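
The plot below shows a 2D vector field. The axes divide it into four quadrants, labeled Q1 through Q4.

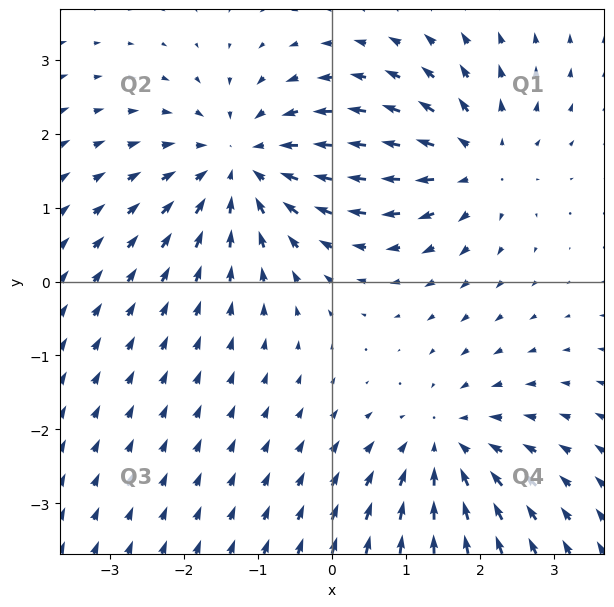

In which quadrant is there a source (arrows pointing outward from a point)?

Q1

The source sits at approximately (1.9, 1.6), which lies in quadrant Q1. The divergence there is about +3, positive as expected for a source.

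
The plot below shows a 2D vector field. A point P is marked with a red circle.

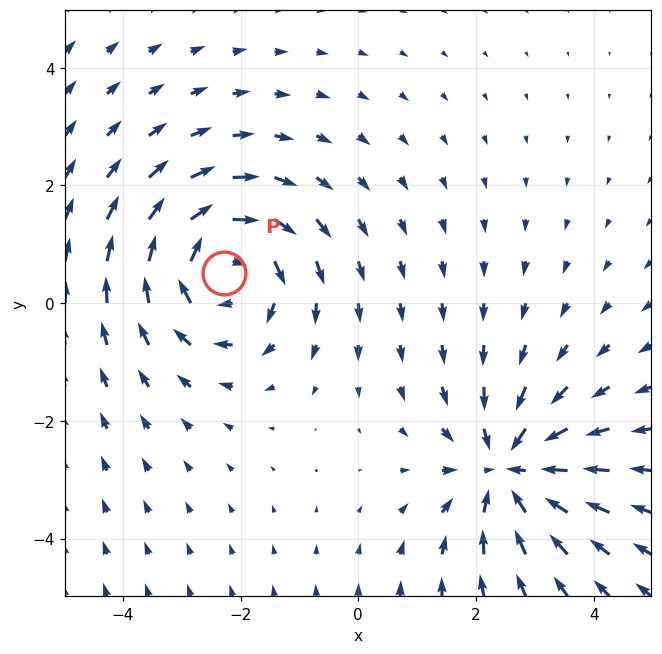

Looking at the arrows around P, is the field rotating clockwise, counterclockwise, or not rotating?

clockwise

Near P at (-2.3, 0.5) the arrows circulate clockwise. The curl (z-component) there is about -4; negative curl means clockwise rotation.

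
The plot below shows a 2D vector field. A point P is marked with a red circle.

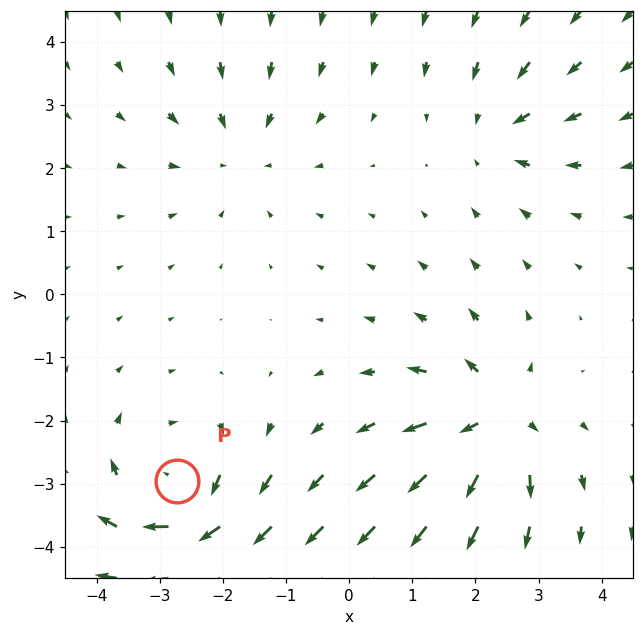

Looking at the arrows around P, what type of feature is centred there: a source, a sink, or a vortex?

vortex

At P (-2.7, -3.0) the arrows circulate clockwise. Divergence ≈0, curl about -5 — near-zero divergence with nonzero curl is a vortex.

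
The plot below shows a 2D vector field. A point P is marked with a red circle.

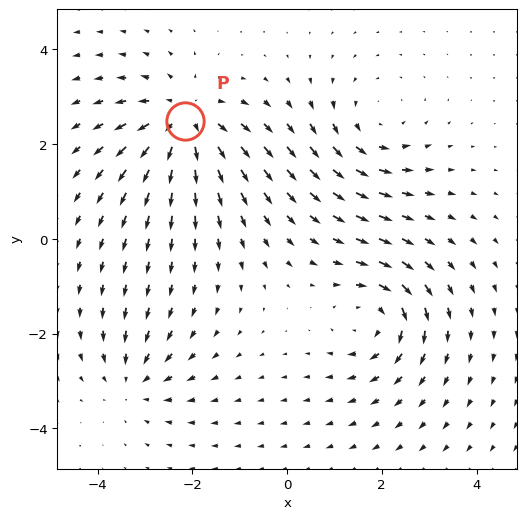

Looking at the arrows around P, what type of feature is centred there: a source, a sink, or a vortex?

At P (-2.2, 2.5) the arrows spread outward. Divergence about +5, curl ≈0 — positive divergence with near-zero curl is a source.

source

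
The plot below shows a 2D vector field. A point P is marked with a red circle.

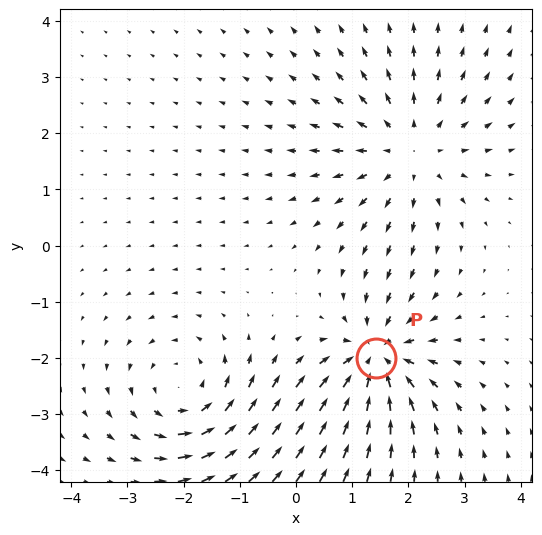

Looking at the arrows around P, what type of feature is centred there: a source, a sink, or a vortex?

At P (1.4, -2.0) the arrows converge inward. Divergence about -6, curl ≈0 — negative divergence with near-zero curl is a sink.

sink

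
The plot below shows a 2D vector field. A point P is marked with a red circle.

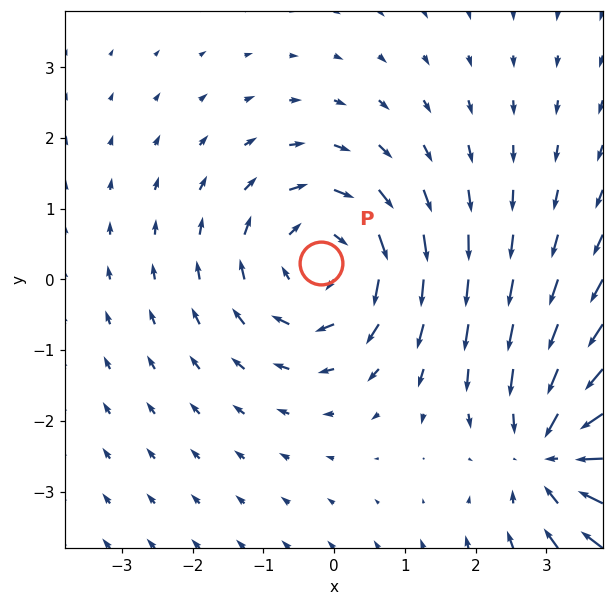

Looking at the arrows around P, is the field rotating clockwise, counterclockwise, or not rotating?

Near P at (-0.2, 0.2) the arrows circulate clockwise. The curl (z-component) there is about -3; negative curl means clockwise rotation.

clockwise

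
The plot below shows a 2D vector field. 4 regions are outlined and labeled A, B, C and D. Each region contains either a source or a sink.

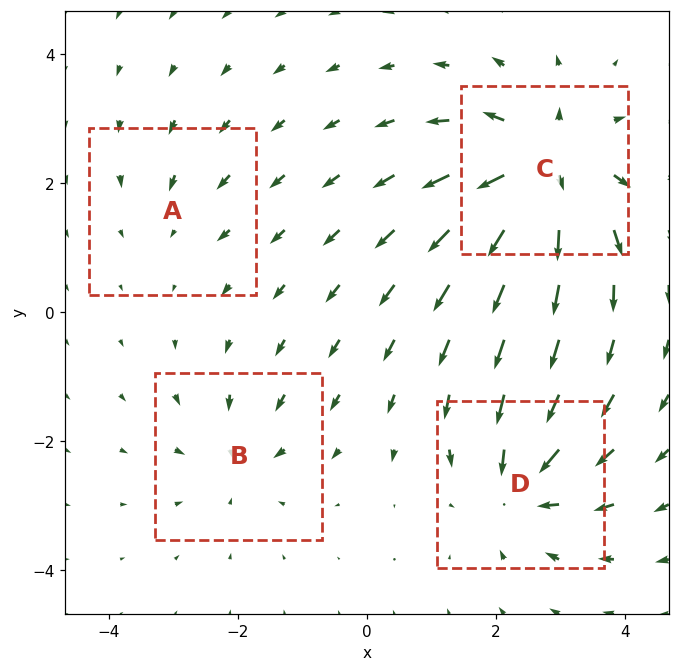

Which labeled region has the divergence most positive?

C

Divergence at each region's feature centre — A: about -2, B: about -4, C: about +8, D: about -6. Region C is most positive.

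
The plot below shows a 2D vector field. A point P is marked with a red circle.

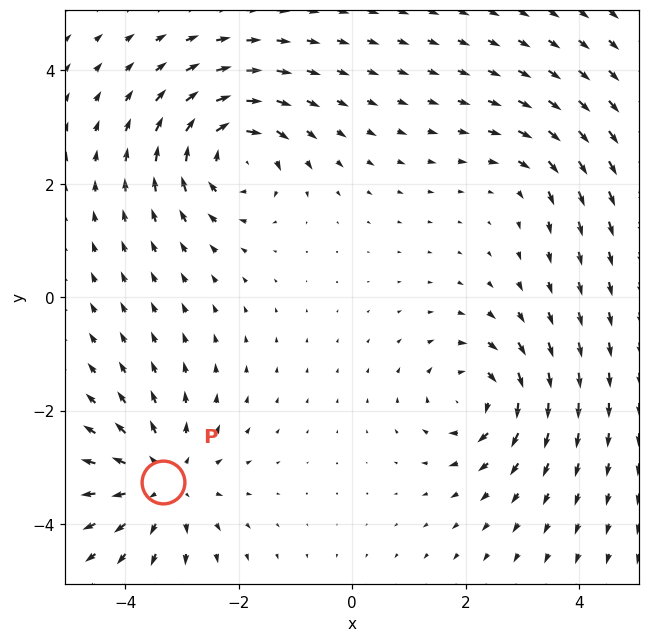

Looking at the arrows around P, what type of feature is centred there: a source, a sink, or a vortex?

source

At P (-3.3, -3.3) the arrows spread outward. Divergence about +5, curl ≈0 — positive divergence with near-zero curl is a source.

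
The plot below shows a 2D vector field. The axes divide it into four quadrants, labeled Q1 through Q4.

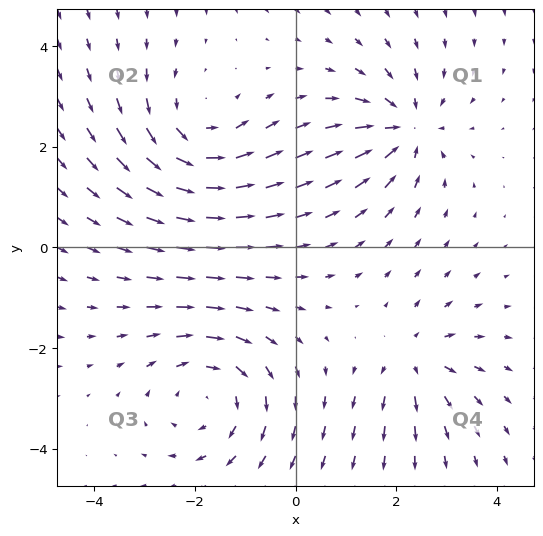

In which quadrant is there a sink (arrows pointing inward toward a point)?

Q1

The sink sits at approximately (2.2, 2.4), which lies in quadrant Q1. The divergence there is about -5, negative as expected for a sink.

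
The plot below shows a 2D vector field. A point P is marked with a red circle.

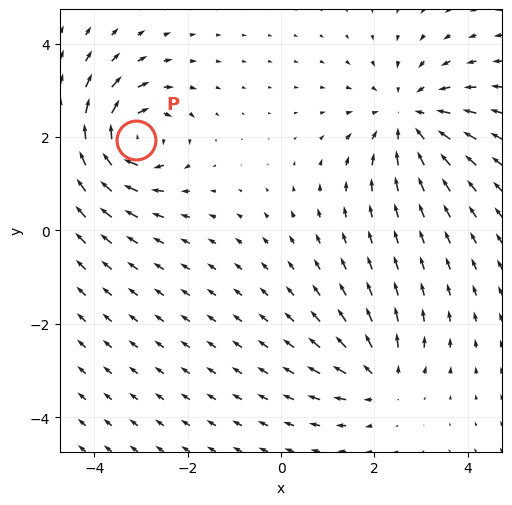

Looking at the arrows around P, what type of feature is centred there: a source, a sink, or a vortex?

At P (-3.1, 1.9) the arrows circulate clockwise. Divergence ≈0, curl about -6 — near-zero divergence with nonzero curl is a vortex.

vortex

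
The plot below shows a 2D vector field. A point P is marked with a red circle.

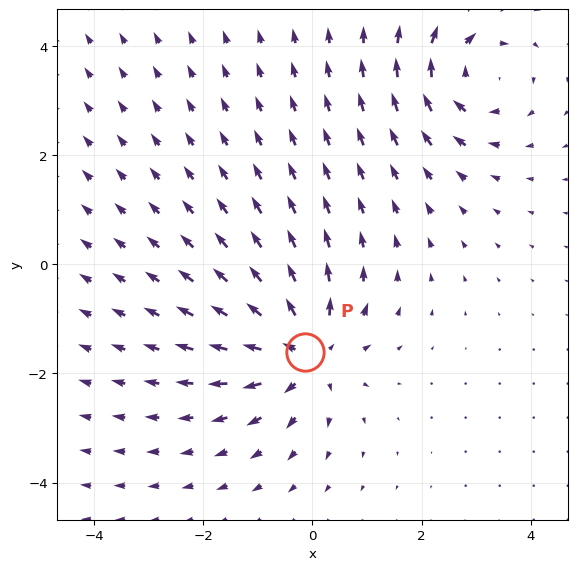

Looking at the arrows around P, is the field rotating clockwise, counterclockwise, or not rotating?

not rotating

Near P at (-0.1, -1.6) the arrows show no circulation. The curl there is ≈0.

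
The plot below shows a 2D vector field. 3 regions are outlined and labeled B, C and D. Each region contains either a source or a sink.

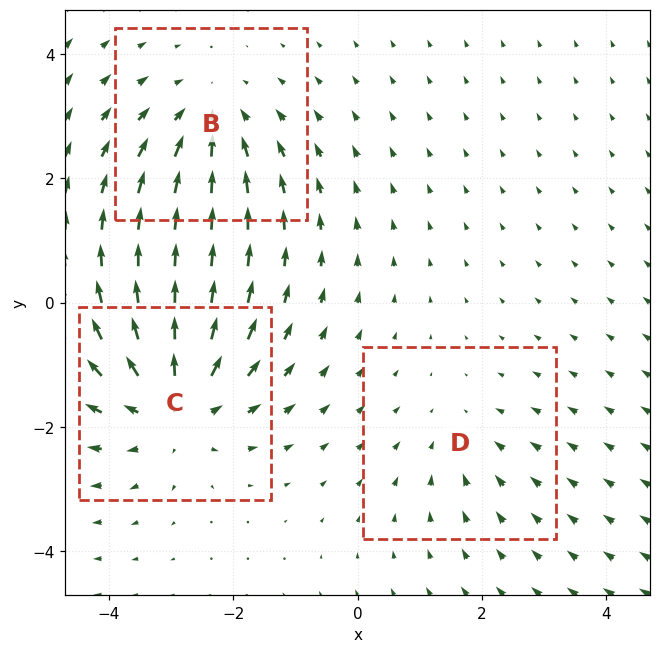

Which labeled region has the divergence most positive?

C

Divergence at each region's feature centre — B: about -3, C: about +4, D: about -2. Region C is most positive.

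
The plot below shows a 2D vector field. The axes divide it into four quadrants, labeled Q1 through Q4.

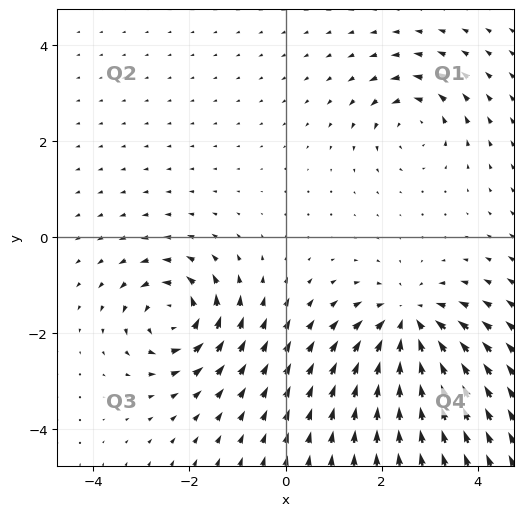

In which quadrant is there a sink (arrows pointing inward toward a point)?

The sink sits at approximately (2.6, -1.8), which lies in quadrant Q4. The divergence there is about -5, negative as expected for a sink.

Q4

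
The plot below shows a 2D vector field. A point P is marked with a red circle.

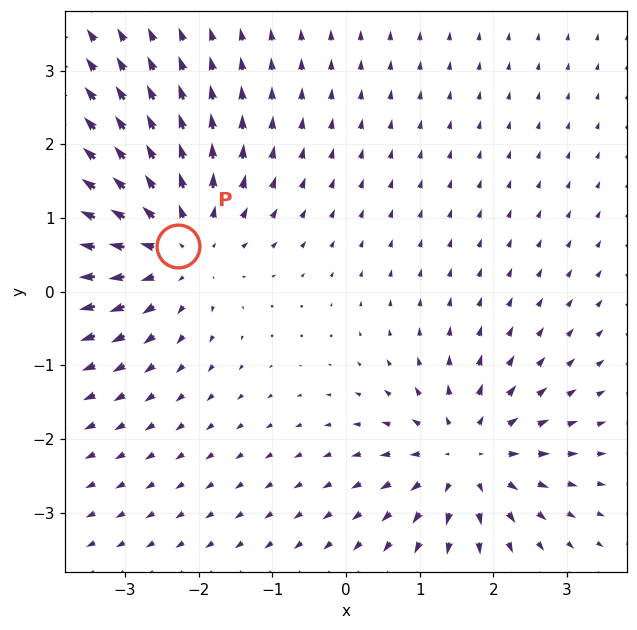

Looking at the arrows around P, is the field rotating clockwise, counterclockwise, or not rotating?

not rotating

Near P at (-2.3, 0.6) the arrows show no circulation. The curl there is ≈0.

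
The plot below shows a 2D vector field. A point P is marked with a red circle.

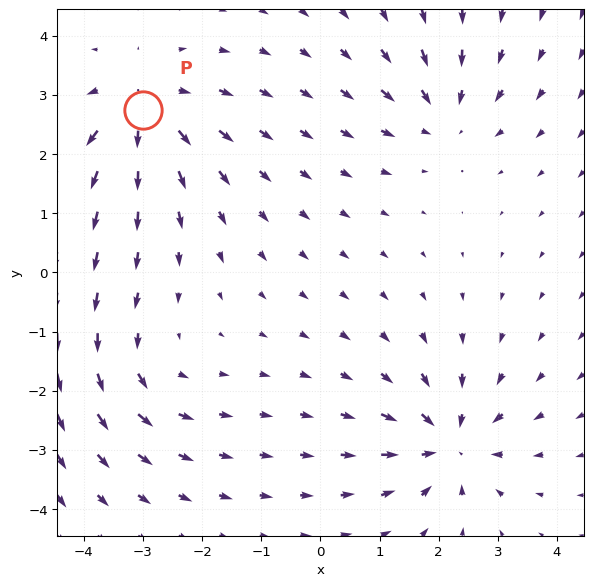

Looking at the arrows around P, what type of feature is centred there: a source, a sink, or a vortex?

At P (-3.0, 2.7) the arrows spread outward. Divergence about +4, curl ≈0 — positive divergence with near-zero curl is a source.

source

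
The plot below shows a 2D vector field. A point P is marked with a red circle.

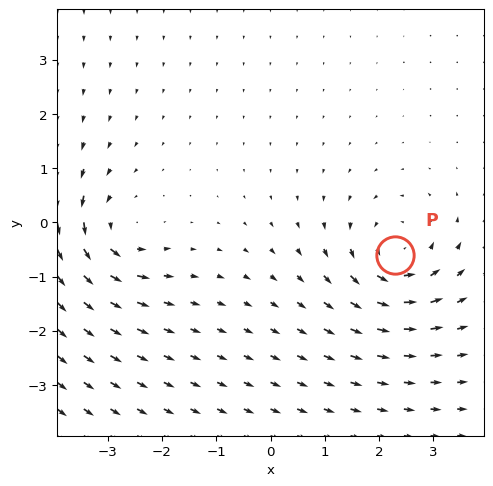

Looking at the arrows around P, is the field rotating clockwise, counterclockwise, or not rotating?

counterclockwise

Near P at (2.3, -0.6) the arrows circulate counterclockwise. The curl (z-component) there is about +4; positive curl means counterclockwise rotation.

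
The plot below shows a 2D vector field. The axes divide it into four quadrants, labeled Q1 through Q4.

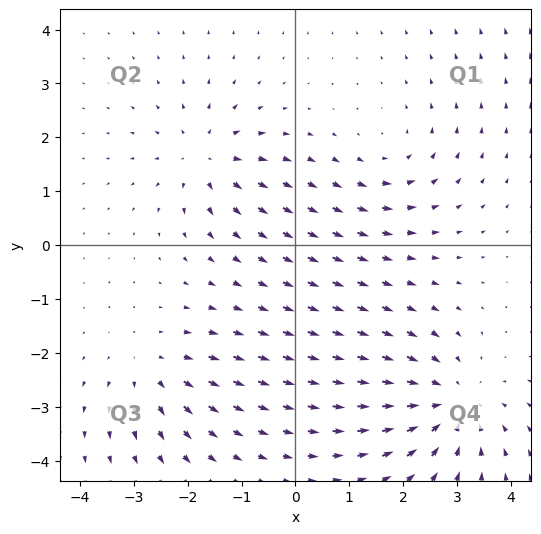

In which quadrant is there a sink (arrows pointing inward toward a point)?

The sink sits at approximately (2.9, -2.9), which lies in quadrant Q4. The divergence there is about -4, negative as expected for a sink.

Q4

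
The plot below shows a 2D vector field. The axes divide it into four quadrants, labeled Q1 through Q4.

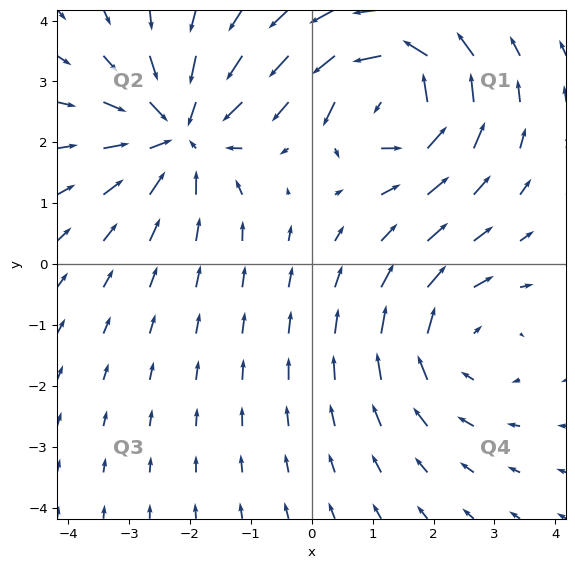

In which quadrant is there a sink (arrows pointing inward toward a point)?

Q2

The sink sits at approximately (-2.2, 2.2), which lies in quadrant Q2. The divergence there is about -4, negative as expected for a sink.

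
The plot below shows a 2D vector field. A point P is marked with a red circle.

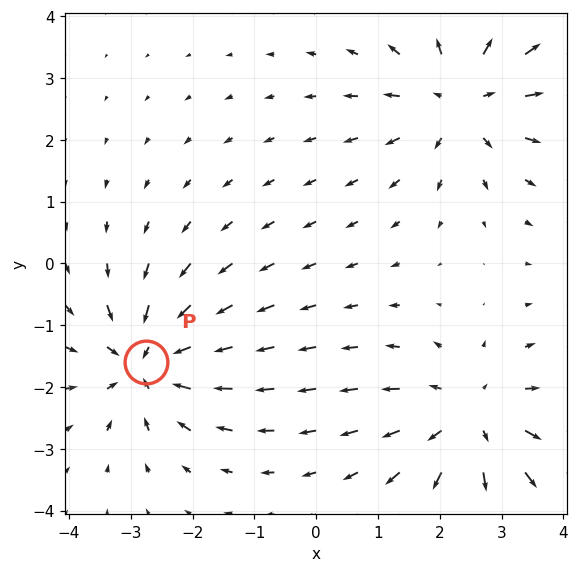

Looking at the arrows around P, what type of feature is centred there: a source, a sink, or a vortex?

At P (-2.7, -1.6) the arrows converge inward. Divergence about -6, curl ≈0 — negative divergence with near-zero curl is a sink.

sink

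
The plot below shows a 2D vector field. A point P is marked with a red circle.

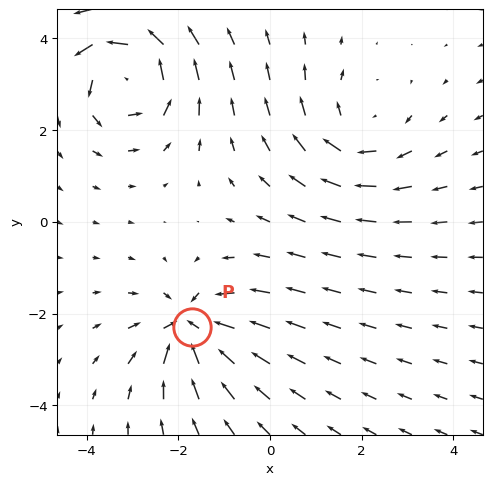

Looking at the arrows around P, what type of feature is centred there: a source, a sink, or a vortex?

sink

At P (-1.7, -2.3) the arrows converge inward. Divergence about -5, curl ≈0 — negative divergence with near-zero curl is a sink.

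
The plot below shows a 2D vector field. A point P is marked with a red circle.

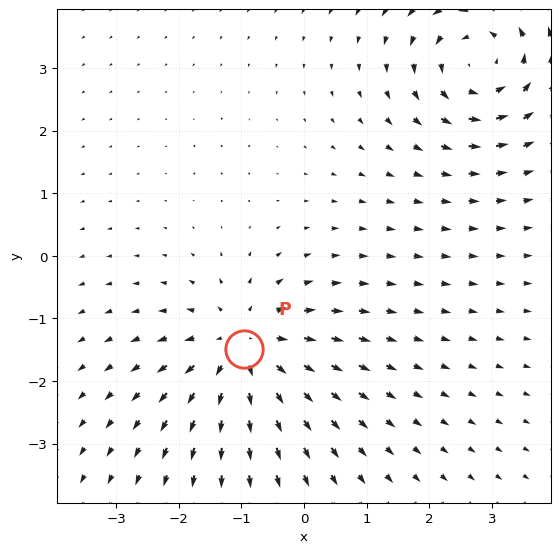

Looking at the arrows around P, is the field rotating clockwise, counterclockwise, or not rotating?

not rotating

Near P at (-1.0, -1.5) the arrows show no circulation. The curl there is ≈0.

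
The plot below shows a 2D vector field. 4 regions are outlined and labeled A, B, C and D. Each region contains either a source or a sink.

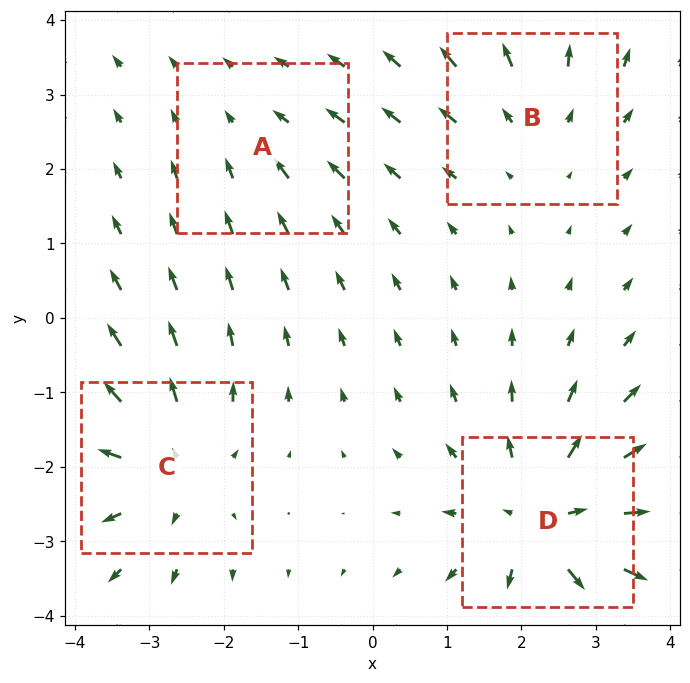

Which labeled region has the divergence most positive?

Divergence at each region's feature centre — A: about -2, B: about +3, C: about +4, D: about +6. Region D is most positive.

D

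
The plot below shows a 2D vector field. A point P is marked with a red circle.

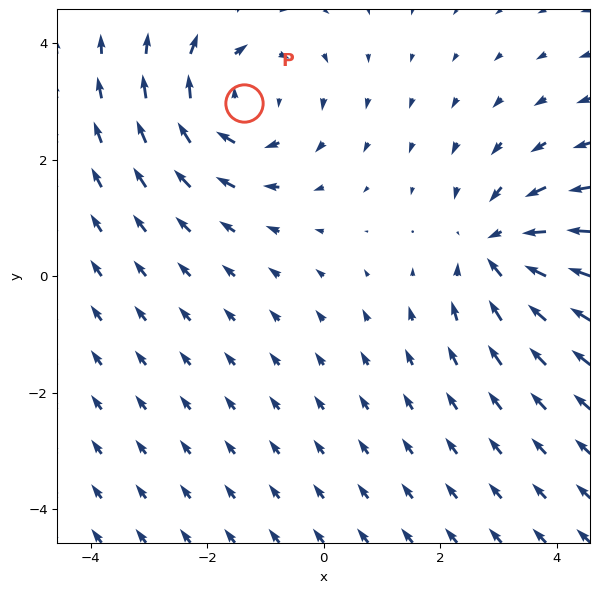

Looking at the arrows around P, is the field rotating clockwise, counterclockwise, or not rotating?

Near P at (-1.4, 3.0) the arrows circulate clockwise. The curl (z-component) there is about -3; negative curl means clockwise rotation.

clockwise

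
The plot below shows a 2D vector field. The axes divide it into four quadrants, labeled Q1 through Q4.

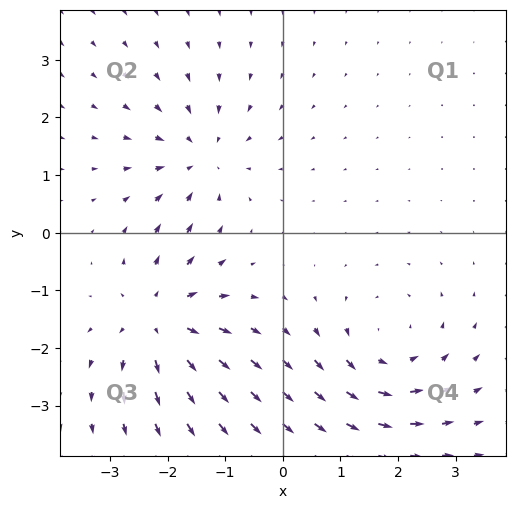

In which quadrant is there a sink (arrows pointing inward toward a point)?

Q2

The sink sits at approximately (-1.4, 1.3), which lies in quadrant Q2. The divergence there is about -3, negative as expected for a sink.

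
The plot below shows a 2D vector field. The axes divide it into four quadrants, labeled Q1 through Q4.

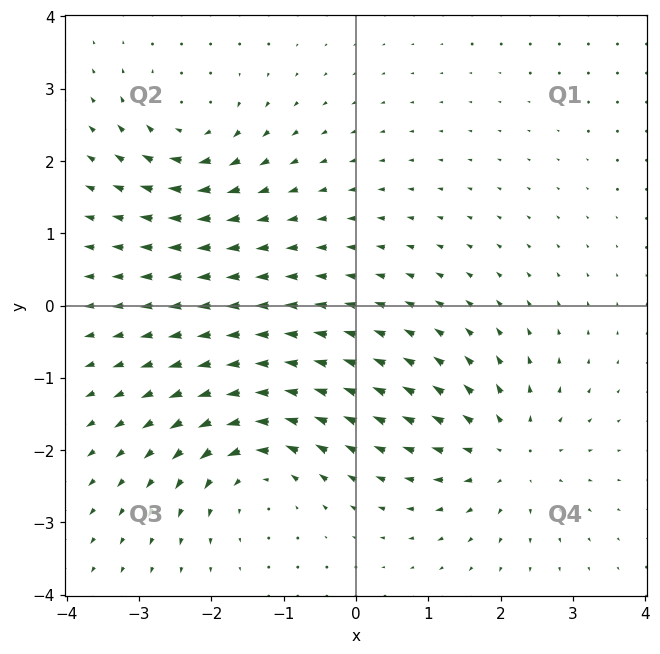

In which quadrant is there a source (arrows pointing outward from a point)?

The source sits at approximately (2.1, -2.0), which lies in quadrant Q4. The divergence there is about +4, positive as expected for a source.

Q4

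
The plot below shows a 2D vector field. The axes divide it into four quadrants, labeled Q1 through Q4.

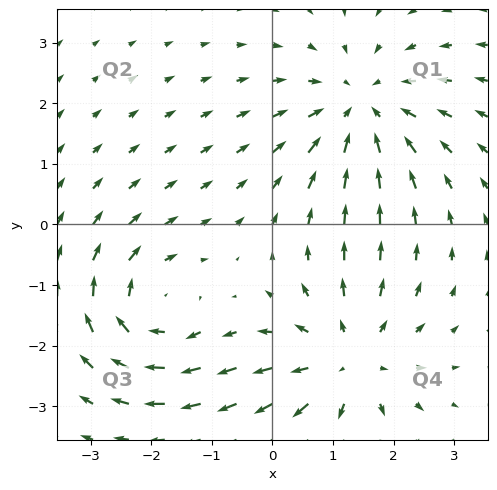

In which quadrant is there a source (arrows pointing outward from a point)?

The source sits at approximately (1.2, -2.3), which lies in quadrant Q4. The divergence there is about +4, positive as expected for a source.

Q4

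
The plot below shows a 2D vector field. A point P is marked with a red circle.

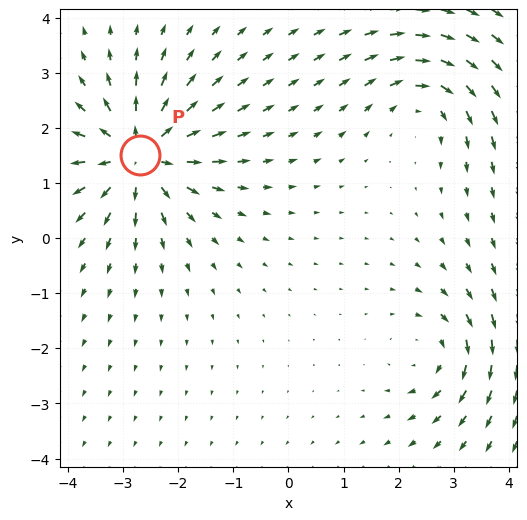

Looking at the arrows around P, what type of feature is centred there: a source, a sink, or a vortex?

At P (-2.7, 1.5) the arrows spread outward. Divergence about +6, curl ≈0 — positive divergence with near-zero curl is a source.

source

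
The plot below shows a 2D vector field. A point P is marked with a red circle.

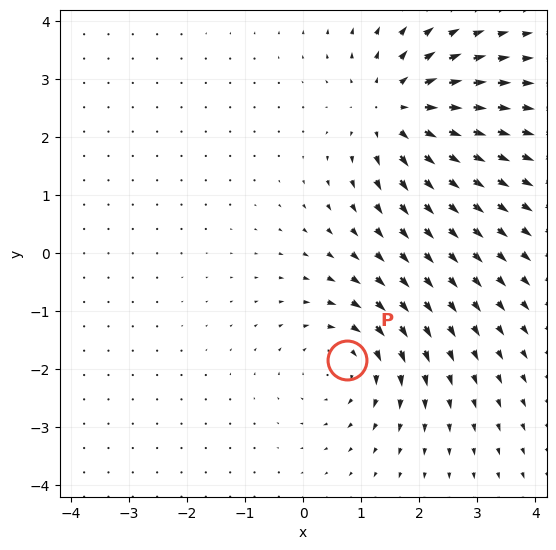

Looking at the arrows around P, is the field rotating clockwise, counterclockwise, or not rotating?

clockwise

Near P at (0.7, -1.8) the arrows circulate clockwise. The curl (z-component) there is about -3; negative curl means clockwise rotation.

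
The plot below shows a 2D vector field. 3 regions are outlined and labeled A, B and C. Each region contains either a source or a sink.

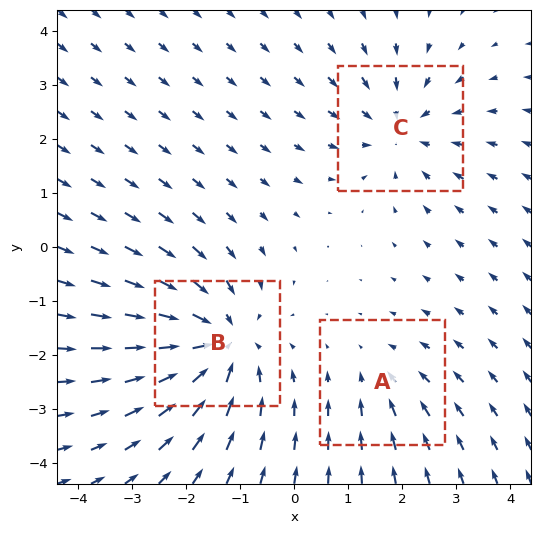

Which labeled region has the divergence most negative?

B

Divergence at each region's feature centre — A: about -2, B: about -4, C: about -3. Region B is most negative.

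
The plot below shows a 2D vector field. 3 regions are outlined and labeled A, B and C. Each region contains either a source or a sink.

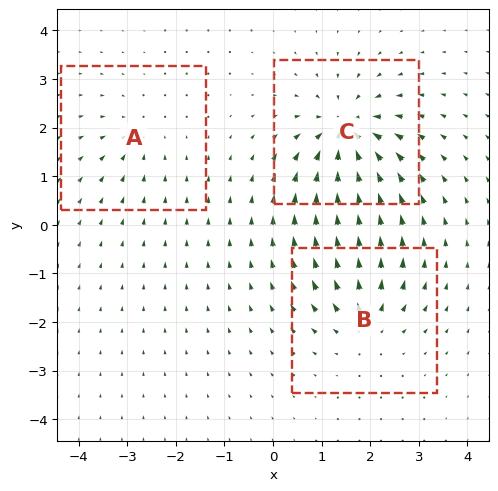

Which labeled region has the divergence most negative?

C

Divergence at each region's feature centre — A: about -3, B: about +4, C: about -6. Region C is most negative.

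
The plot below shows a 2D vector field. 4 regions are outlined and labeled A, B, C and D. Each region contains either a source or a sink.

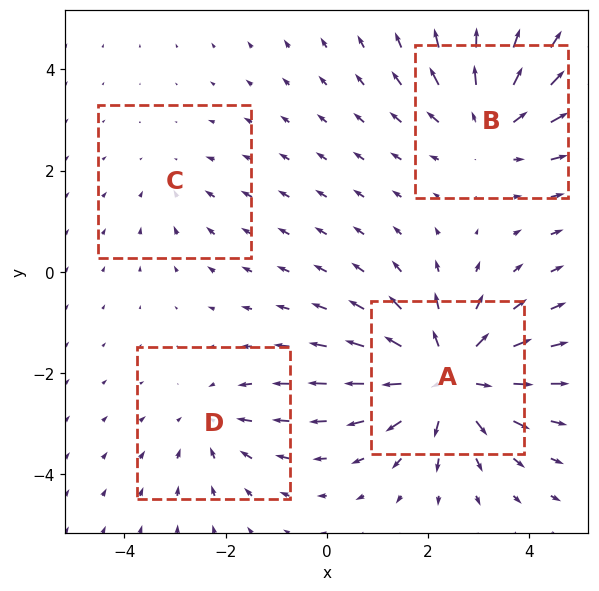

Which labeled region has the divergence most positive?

Divergence at each region's feature centre — A: about +6, B: about +4, C: about -2, D: about -3. Region A is most positive.

A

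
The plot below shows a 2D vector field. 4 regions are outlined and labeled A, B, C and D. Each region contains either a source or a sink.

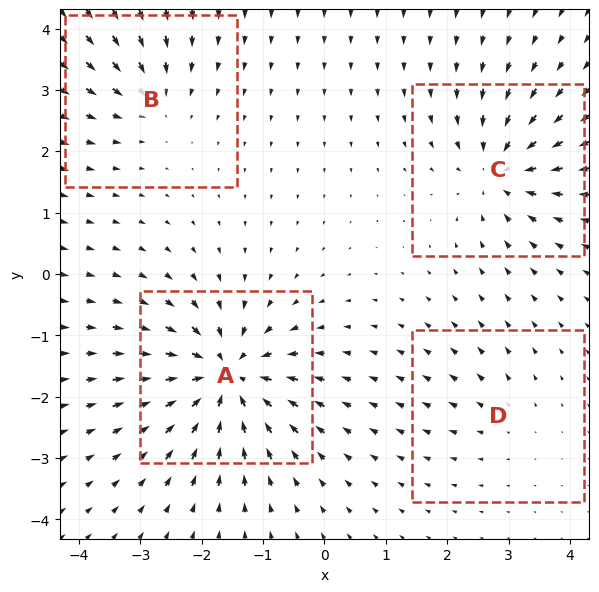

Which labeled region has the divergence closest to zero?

D

Divergence at each region's feature centre — A: about -8, B: about -4, C: about -6, D: about +2. Region D is closest to zero.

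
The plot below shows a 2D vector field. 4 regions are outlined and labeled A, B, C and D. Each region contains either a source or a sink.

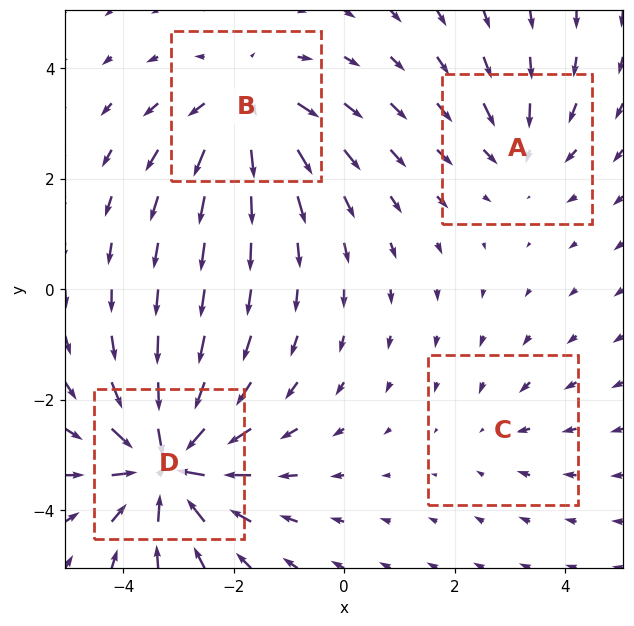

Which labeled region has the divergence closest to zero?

Divergence at each region's feature centre — A: about -3, B: about +5, C: about -2, D: about -7. Region C is closest to zero.

C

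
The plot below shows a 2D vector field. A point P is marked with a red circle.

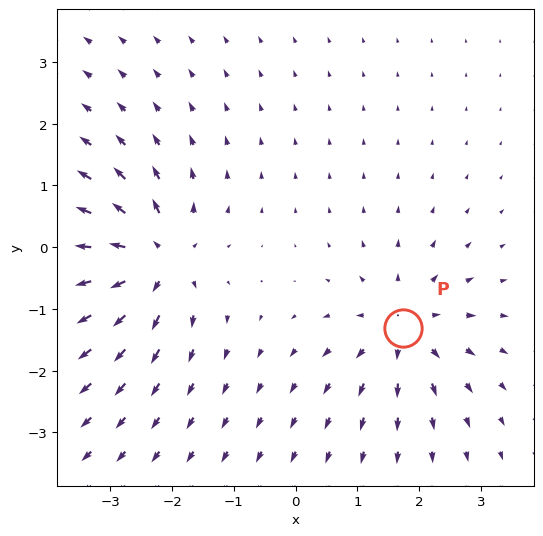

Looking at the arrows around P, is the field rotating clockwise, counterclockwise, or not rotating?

not rotating

Near P at (1.7, -1.3) the arrows show no circulation. The curl there is ≈0.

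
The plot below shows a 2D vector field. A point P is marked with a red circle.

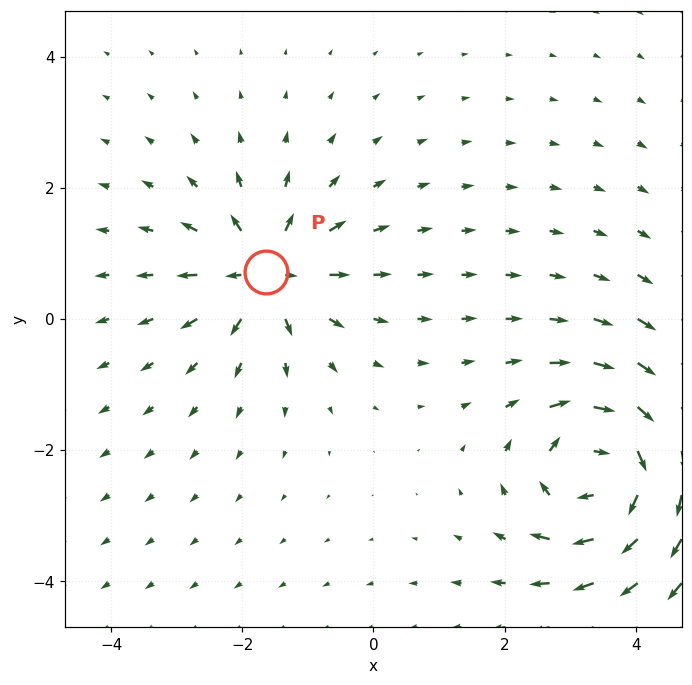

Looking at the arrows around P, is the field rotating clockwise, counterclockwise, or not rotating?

not rotating

Near P at (-1.6, 0.7) the arrows show no circulation. The curl there is ≈0.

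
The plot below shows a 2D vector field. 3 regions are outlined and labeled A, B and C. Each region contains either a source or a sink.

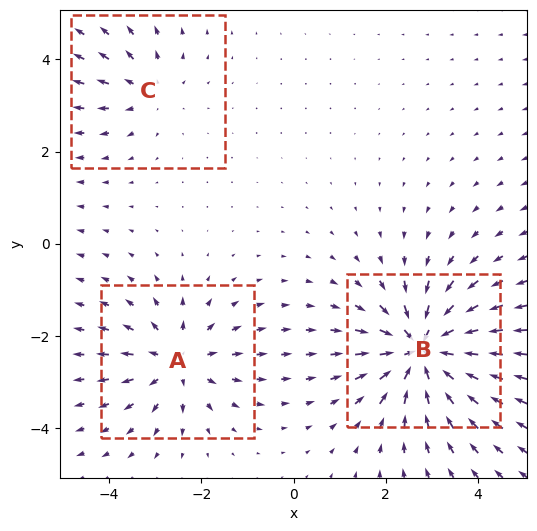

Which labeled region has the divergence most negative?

B

Divergence at each region's feature centre — A: about +4, B: about -6, C: about +2. Region B is most negative.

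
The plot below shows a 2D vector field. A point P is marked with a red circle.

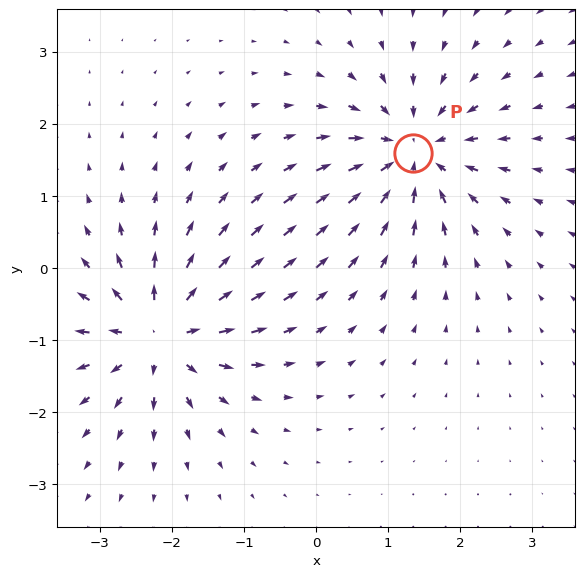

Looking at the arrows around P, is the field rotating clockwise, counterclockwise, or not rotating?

not rotating

Near P at (1.4, 1.6) the arrows show no circulation. The curl there is ≈0.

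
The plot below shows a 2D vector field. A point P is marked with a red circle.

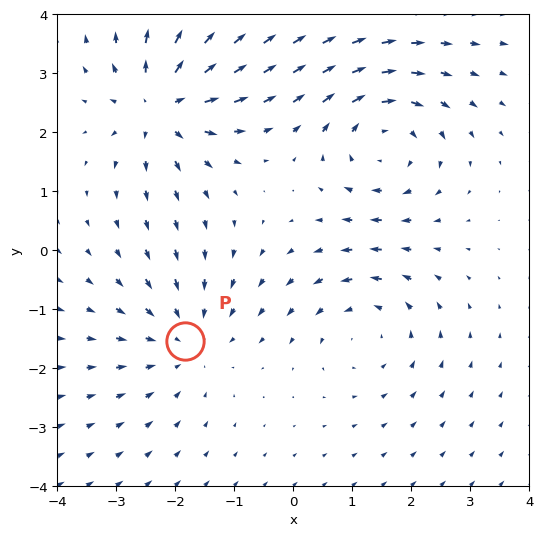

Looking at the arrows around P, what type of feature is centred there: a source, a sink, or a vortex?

sink

At P (-1.8, -1.5) the arrows converge inward. Divergence about -3, curl ≈0 — negative divergence with near-zero curl is a sink.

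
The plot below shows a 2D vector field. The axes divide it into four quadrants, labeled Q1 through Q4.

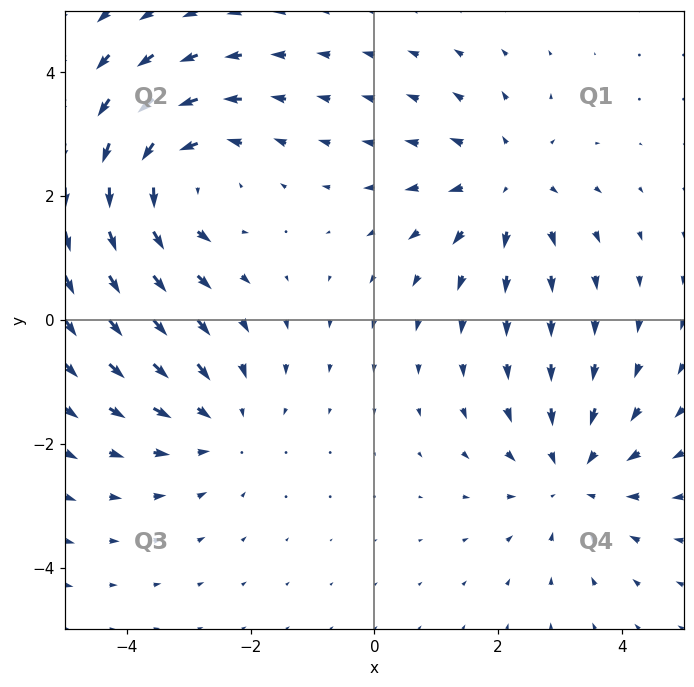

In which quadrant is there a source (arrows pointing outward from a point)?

The source sits at approximately (2.2, 2.2), which lies in quadrant Q1. The divergence there is about +3, positive as expected for a source.

Q1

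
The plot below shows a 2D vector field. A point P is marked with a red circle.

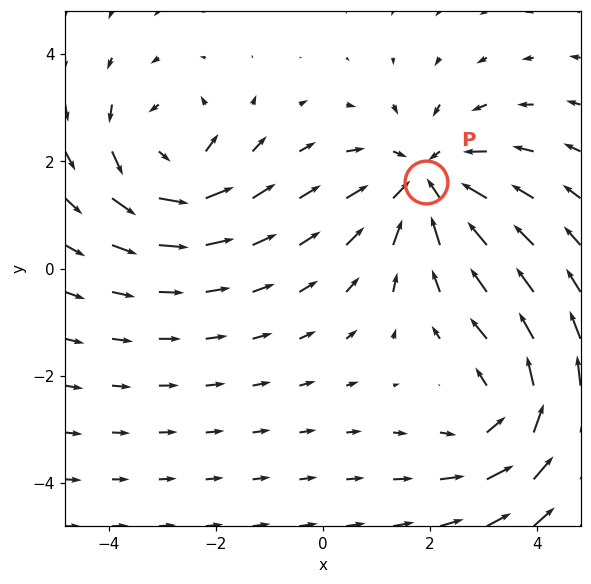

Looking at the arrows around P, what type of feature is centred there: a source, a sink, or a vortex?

sink

At P (1.9, 1.6) the arrows converge inward. Divergence about -4, curl ≈0 — negative divergence with near-zero curl is a sink.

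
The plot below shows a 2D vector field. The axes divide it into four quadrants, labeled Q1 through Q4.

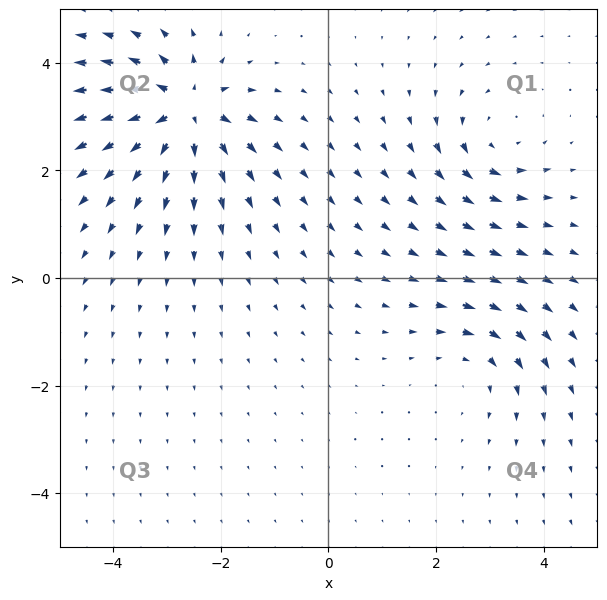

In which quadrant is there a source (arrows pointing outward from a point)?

The source sits at approximately (-2.7, 3.1), which lies in quadrant Q2. The divergence there is about +6, positive as expected for a source.

Q2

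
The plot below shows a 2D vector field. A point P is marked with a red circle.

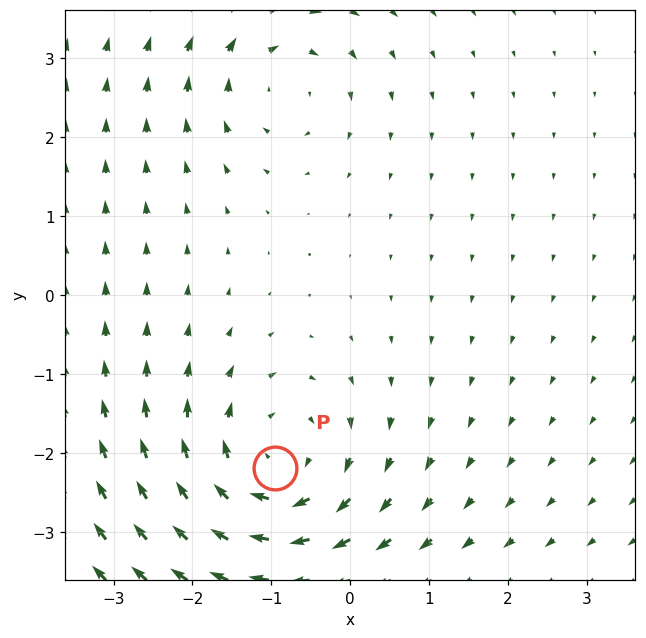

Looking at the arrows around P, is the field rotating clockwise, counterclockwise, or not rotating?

clockwise

Near P at (-1.0, -2.2) the arrows circulate clockwise. The curl (z-component) there is about -4; negative curl means clockwise rotation.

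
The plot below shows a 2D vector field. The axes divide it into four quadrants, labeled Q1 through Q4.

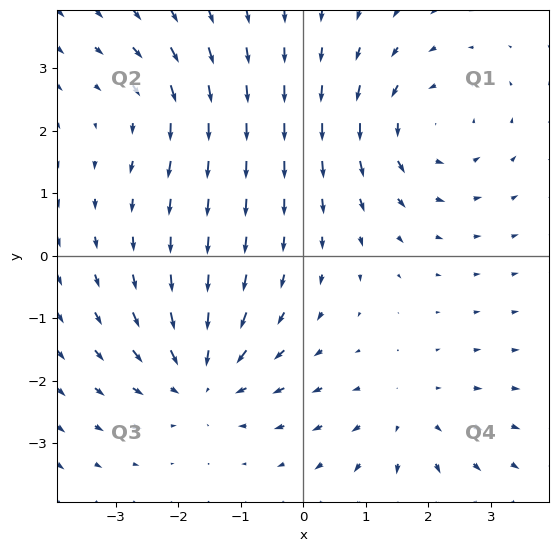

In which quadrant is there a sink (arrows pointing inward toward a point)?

The sink sits at approximately (-1.6, -2.0), which lies in quadrant Q3. The divergence there is about -5, negative as expected for a sink.

Q3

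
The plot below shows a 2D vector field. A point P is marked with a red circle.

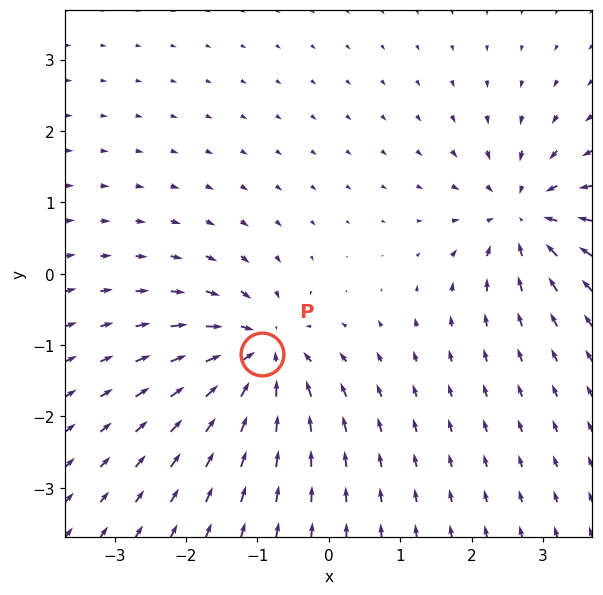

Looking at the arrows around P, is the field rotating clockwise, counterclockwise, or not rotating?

Near P at (-0.9, -1.1) the arrows show no circulation. The curl there is ≈0.

not rotating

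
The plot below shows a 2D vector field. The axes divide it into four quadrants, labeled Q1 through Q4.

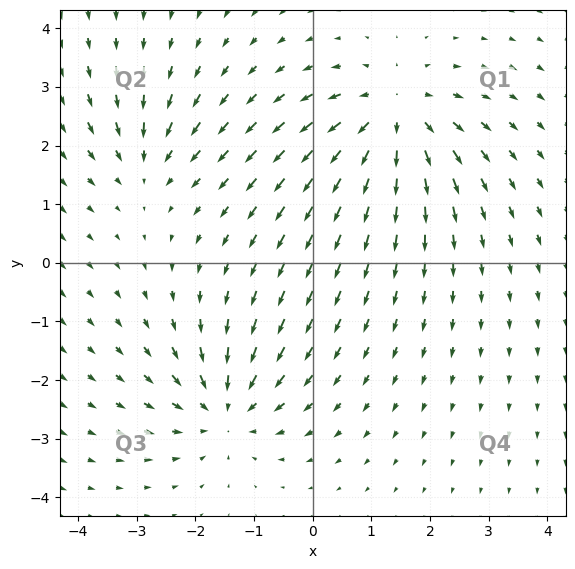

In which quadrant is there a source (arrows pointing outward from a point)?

The source sits at approximately (1.4, 2.5), which lies in quadrant Q1. The divergence there is about +5, positive as expected for a source.

Q1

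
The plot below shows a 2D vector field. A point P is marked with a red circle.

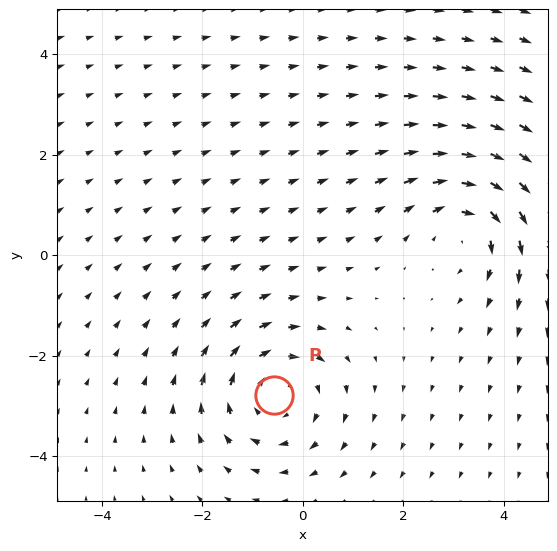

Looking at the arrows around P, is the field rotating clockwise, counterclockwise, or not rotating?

clockwise

Near P at (-0.6, -2.8) the arrows circulate clockwise. The curl (z-component) there is about -4; negative curl means clockwise rotation.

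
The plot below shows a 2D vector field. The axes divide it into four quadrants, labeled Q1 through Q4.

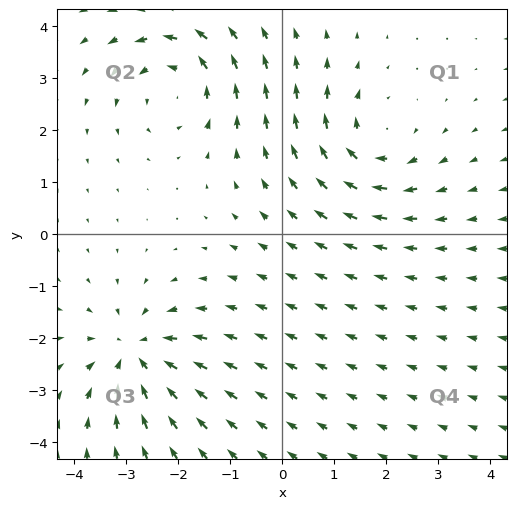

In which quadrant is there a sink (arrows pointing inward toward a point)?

Q3

The sink sits at approximately (-2.8, -2.3), which lies in quadrant Q3. The divergence there is about -5, negative as expected for a sink.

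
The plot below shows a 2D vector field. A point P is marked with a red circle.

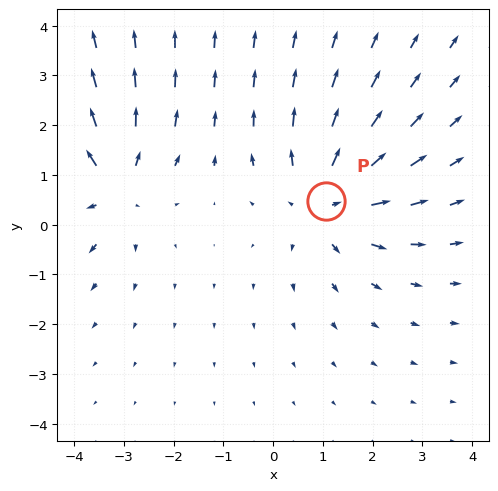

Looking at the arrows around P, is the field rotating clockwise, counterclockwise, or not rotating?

Near P at (1.1, 0.5) the arrows show no circulation. The curl there is ≈0.

not rotating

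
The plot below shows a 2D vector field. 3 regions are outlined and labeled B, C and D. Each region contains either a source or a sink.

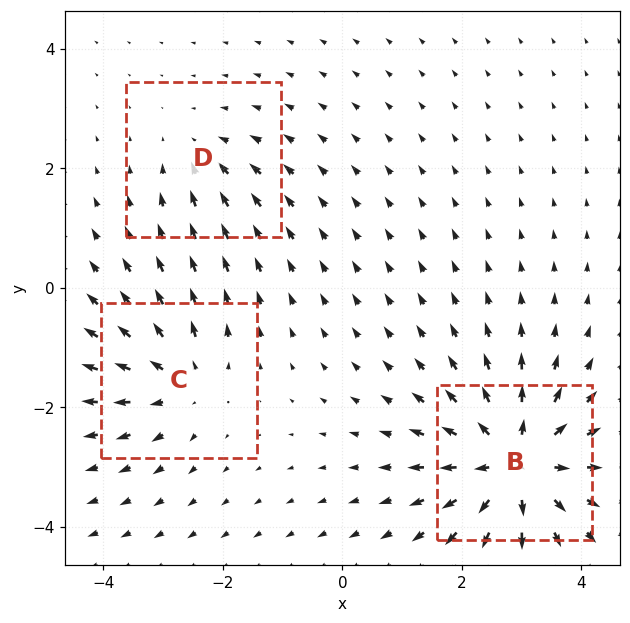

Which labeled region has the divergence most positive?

Divergence at each region's feature centre — B: about +6, C: about +3, D: about -2. Region B is most positive.

B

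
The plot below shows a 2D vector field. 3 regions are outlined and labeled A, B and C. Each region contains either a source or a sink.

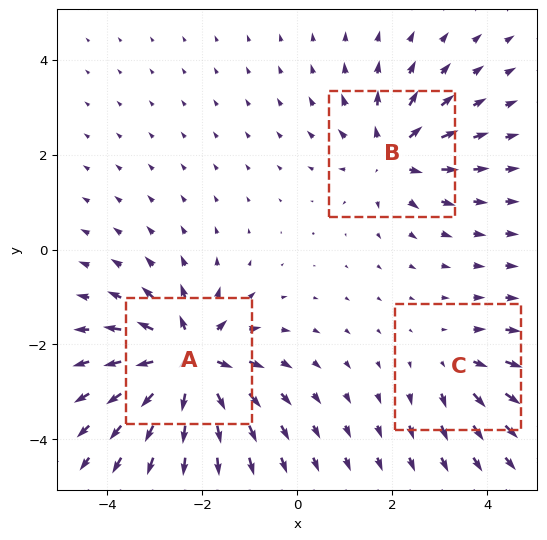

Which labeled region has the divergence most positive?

Divergence at each region's feature centre — A: about +6, B: about +4, C: about +2. Region A is most positive.

A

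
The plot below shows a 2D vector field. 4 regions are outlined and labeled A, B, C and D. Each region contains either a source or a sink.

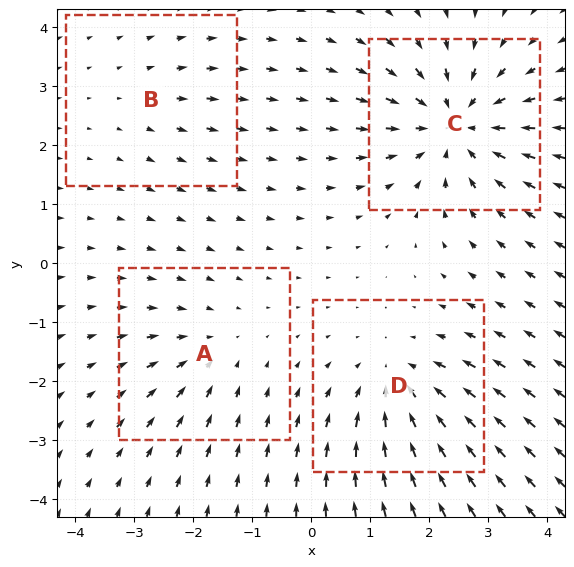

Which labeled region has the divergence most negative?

C

Divergence at each region's feature centre — A: about -3, B: about +2, C: about -6, D: about -5. Region C is most negative.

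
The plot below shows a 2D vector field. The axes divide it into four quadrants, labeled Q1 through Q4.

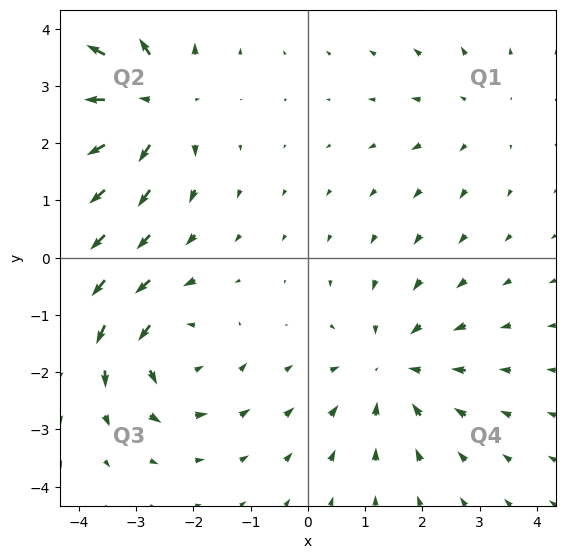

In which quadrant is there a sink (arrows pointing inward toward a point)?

Q4

The sink sits at approximately (1.5, -1.9), which lies in quadrant Q4. The divergence there is about -4, negative as expected for a sink.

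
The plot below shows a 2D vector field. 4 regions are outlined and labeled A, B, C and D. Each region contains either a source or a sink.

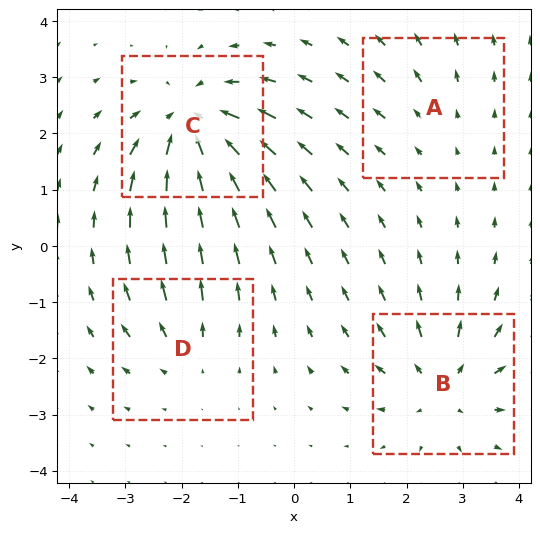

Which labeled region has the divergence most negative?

Divergence at each region's feature centre — A: about +2, B: about +5, C: about -6, D: about +3. Region C is most negative.

C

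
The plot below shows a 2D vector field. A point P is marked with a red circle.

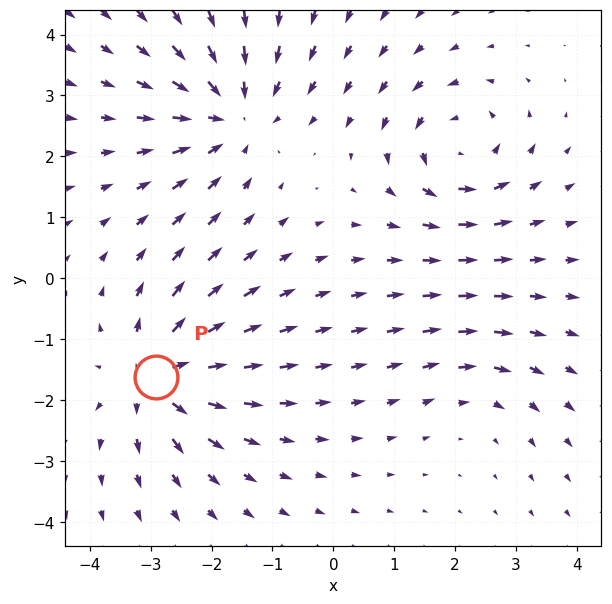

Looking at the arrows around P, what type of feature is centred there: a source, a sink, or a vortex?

source

At P (-2.9, -1.6) the arrows spread outward. Divergence about +6, curl ≈0 — positive divergence with near-zero curl is a source.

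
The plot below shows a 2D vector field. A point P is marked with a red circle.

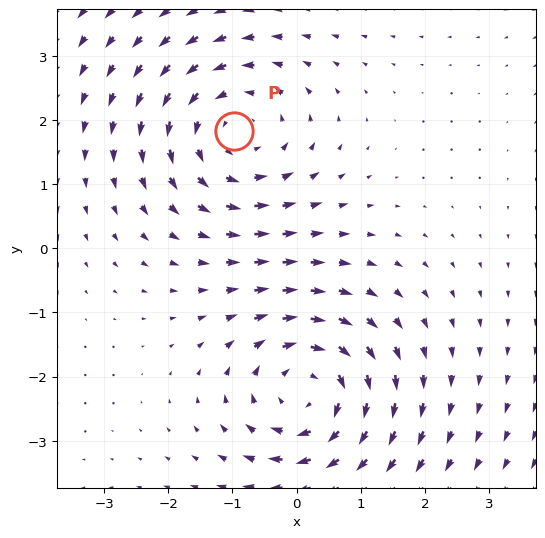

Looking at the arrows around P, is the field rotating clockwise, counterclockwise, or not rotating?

Near P at (-1.0, 1.8) the arrows circulate counterclockwise. The curl (z-component) there is about +4; positive curl means counterclockwise rotation.

counterclockwise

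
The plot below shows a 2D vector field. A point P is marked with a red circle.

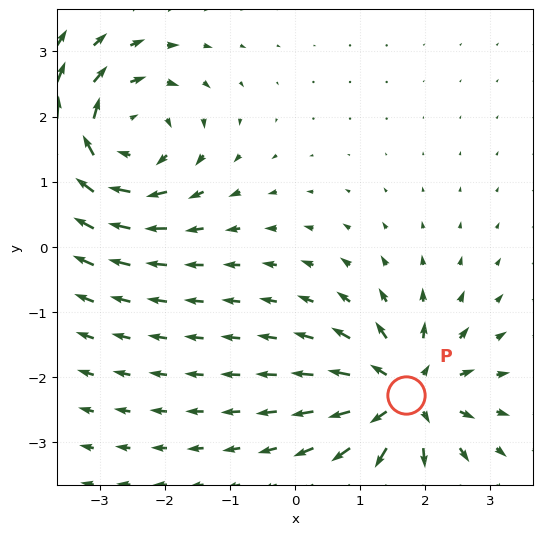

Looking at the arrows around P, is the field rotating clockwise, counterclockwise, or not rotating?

Near P at (1.7, -2.3) the arrows show no circulation. The curl there is ≈0.

not rotating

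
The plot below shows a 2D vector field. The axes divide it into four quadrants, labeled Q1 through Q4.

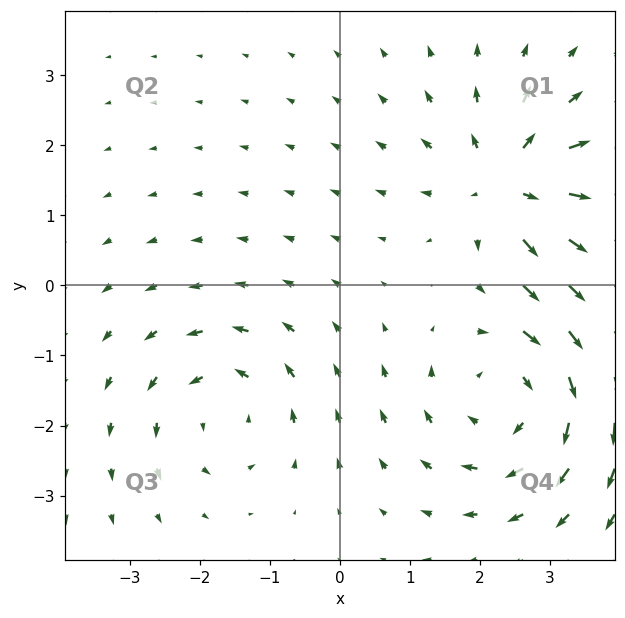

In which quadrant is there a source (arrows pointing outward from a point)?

The source sits at approximately (2.4, 1.4), which lies in quadrant Q1. The divergence there is about +5, positive as expected for a source.

Q1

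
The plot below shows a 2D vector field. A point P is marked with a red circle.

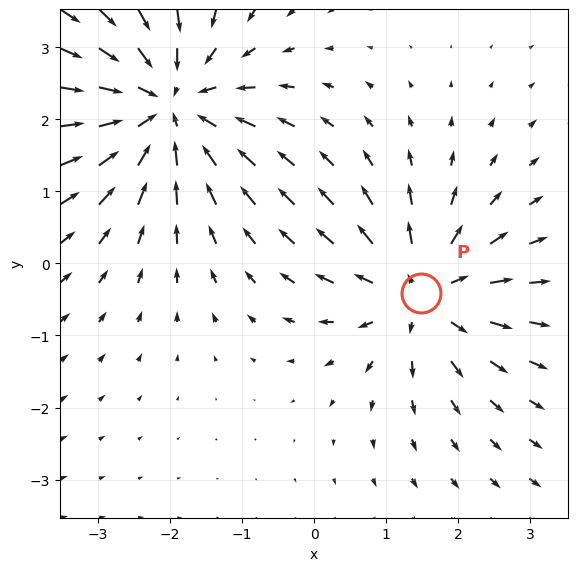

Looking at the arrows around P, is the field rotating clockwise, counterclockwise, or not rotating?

Near P at (1.5, -0.4) the arrows show no circulation. The curl there is ≈0.

not rotating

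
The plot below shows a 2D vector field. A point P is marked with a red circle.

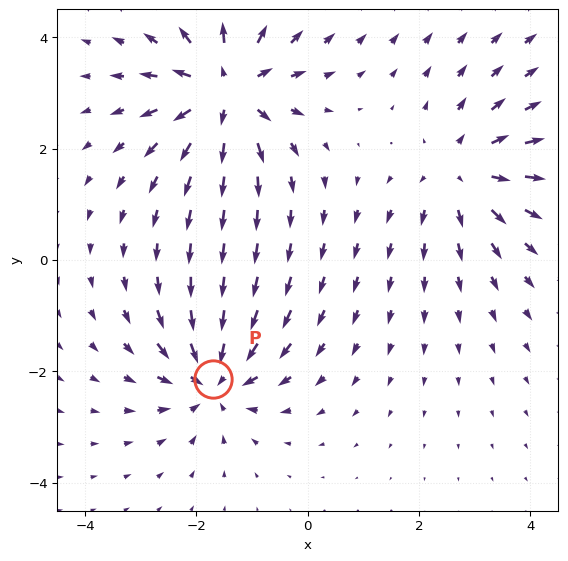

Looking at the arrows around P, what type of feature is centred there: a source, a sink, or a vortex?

At P (-1.7, -2.1) the arrows converge inward. Divergence about -5, curl ≈0 — negative divergence with near-zero curl is a sink.

sink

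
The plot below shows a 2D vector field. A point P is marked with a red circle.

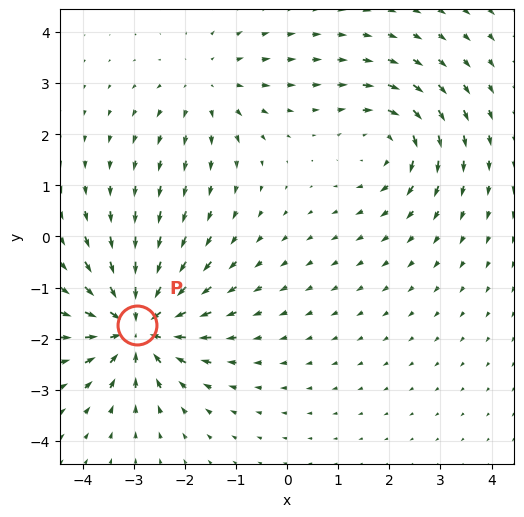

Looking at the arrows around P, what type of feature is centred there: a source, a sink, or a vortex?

sink

At P (-2.9, -1.7) the arrows converge inward. Divergence about -6, curl ≈0 — negative divergence with near-zero curl is a sink.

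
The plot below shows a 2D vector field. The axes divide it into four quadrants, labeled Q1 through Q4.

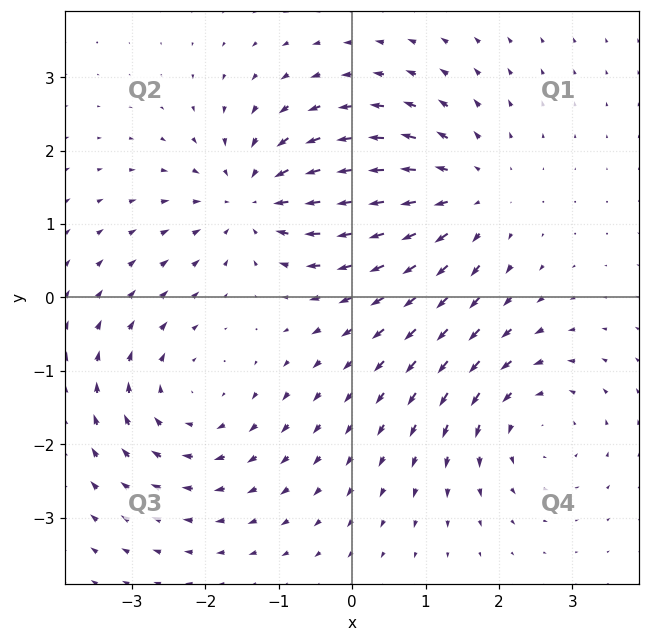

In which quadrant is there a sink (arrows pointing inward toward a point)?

Q2

The sink sits at approximately (-1.3, 1.3), which lies in quadrant Q2. The divergence there is about -5, negative as expected for a sink.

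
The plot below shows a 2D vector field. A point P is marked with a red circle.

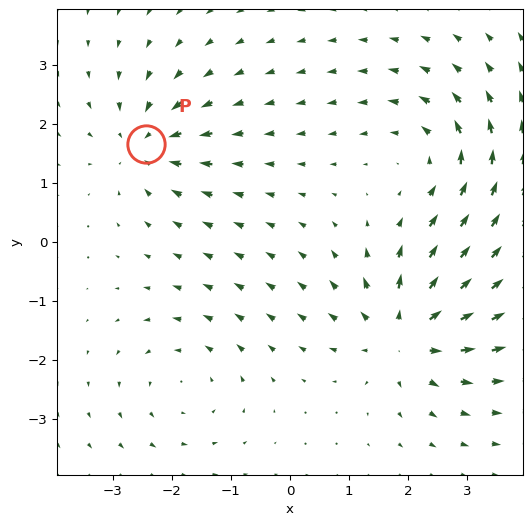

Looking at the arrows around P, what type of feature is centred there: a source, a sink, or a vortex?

At P (-2.4, 1.7) the arrows converge inward. Divergence about -5, curl ≈0 — negative divergence with near-zero curl is a sink.

sink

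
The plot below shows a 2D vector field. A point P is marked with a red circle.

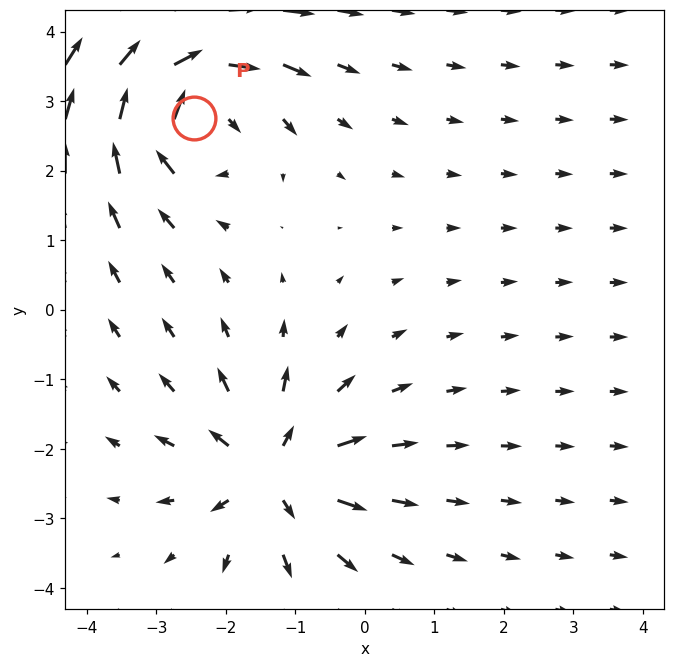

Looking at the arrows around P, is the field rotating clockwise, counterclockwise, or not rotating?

Near P at (-2.5, 2.8) the arrows circulate clockwise. The curl (z-component) there is about -5; negative curl means clockwise rotation.

clockwise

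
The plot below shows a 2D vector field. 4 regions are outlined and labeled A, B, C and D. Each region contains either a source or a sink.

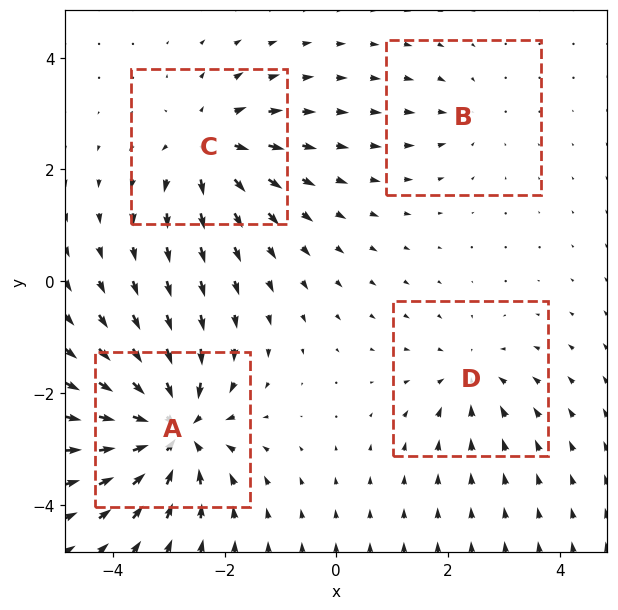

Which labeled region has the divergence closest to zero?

B

Divergence at each region's feature centre — A: about -8, B: about -2, C: about +5, D: about -4. Region B is closest to zero.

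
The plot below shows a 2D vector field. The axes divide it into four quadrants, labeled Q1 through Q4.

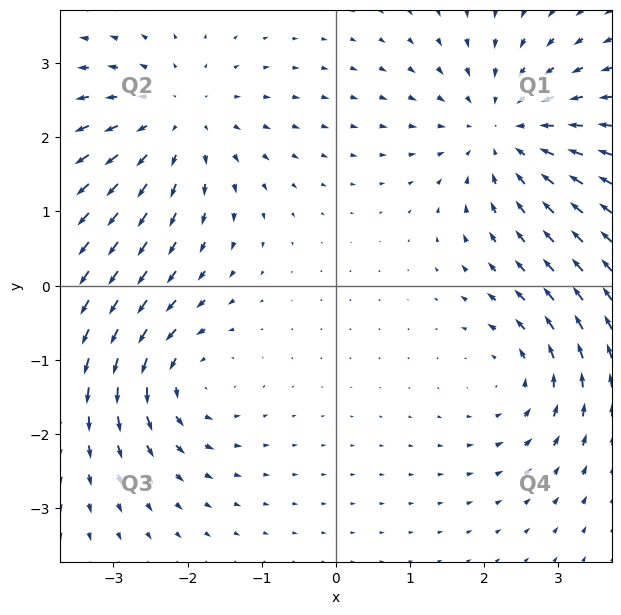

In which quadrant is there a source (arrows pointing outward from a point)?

Q2

The source sits at approximately (-2.2, 2.2), which lies in quadrant Q2. The divergence there is about +3, positive as expected for a source.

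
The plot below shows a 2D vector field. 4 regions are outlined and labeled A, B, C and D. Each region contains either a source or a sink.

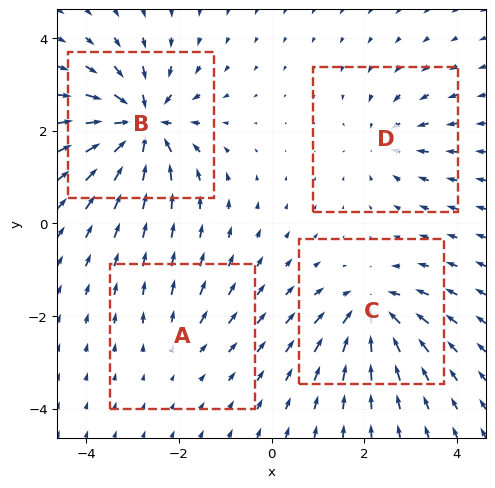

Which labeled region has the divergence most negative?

Divergence at each region's feature centre — A: about +2, B: about -9, C: about -6, D: about -4. Region B is most negative.

B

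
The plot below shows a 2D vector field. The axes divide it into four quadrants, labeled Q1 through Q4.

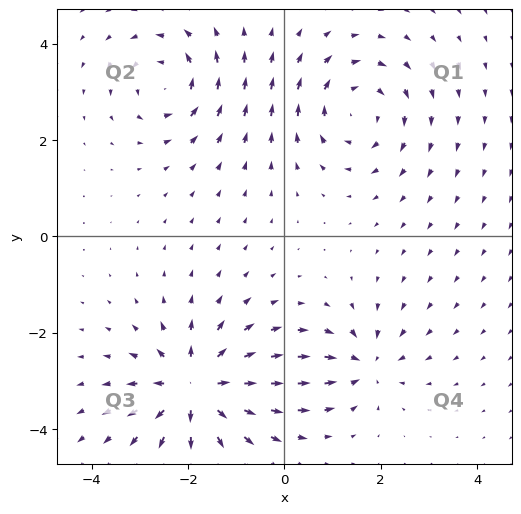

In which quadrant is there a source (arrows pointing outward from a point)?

The source sits at approximately (-1.8, -3.2), which lies in quadrant Q3. The divergence there is about +6, positive as expected for a source.

Q3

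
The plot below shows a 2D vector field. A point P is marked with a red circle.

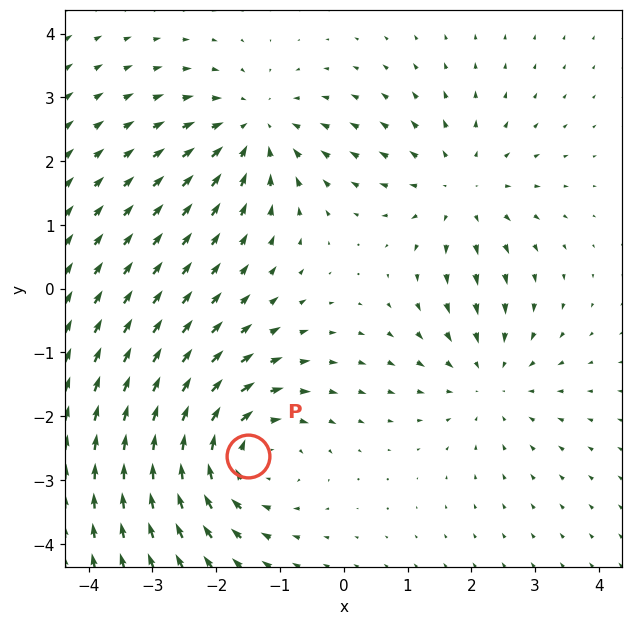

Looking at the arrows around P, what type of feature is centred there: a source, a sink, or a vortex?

At P (-1.5, -2.6) the arrows circulate clockwise. Divergence ≈0, curl about -4 — near-zero divergence with nonzero curl is a vortex.

vortex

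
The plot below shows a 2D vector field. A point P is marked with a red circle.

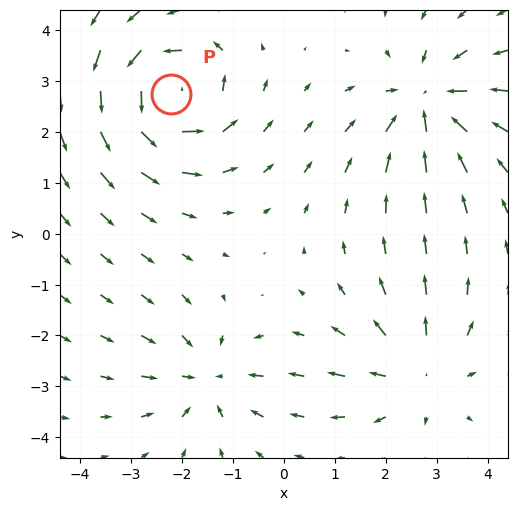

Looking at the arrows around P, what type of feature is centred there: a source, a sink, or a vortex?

At P (-2.2, 2.7) the arrows circulate counterclockwise. Divergence ≈0, curl about +7 — near-zero divergence with nonzero curl is a vortex.

vortex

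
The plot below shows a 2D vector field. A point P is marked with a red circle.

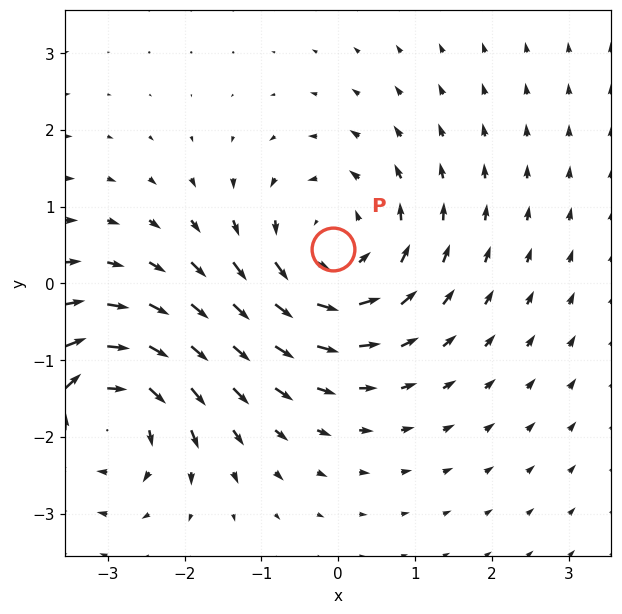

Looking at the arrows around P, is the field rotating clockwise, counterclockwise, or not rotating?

counterclockwise

Near P at (-0.1, 0.4) the arrows circulate counterclockwise. The curl (z-component) there is about +4; positive curl means counterclockwise rotation.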